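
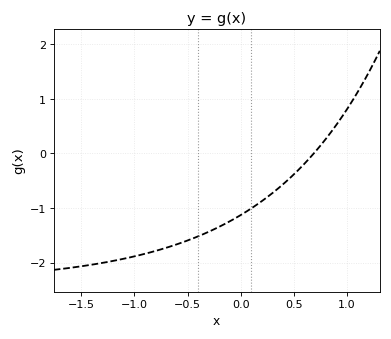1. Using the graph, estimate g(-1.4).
-2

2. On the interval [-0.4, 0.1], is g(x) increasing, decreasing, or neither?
increasing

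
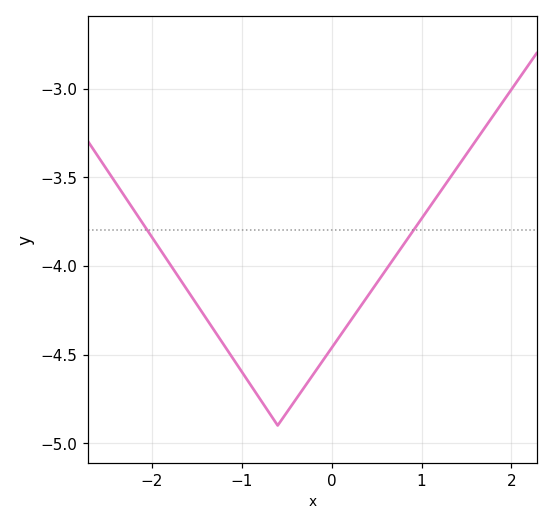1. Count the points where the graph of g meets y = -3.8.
2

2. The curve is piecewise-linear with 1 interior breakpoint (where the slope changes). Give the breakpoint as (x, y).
(-0.6, -4.9)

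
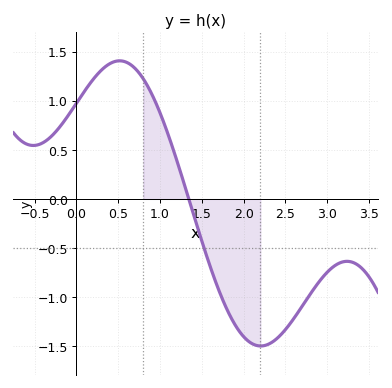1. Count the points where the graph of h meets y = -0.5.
1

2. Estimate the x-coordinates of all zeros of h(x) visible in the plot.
1.34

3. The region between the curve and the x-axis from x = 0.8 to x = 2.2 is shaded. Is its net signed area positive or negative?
negative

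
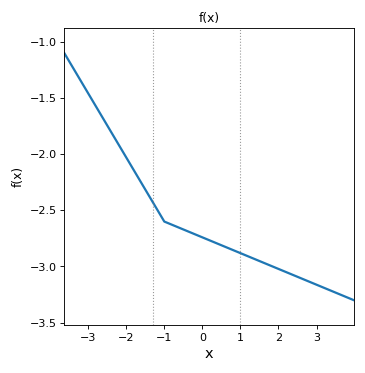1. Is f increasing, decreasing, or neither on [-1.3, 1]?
decreasing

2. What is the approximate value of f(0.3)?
-2.78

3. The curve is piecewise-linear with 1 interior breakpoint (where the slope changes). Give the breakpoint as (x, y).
(-1, -2.6)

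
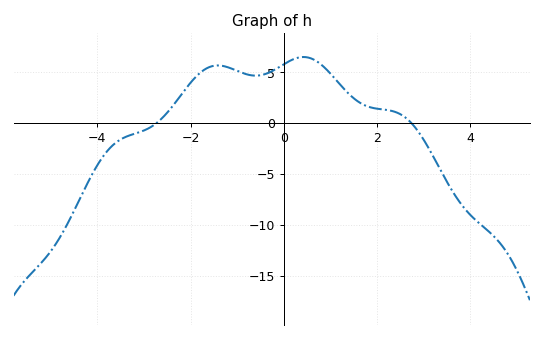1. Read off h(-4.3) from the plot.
-6.5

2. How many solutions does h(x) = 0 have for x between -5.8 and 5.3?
2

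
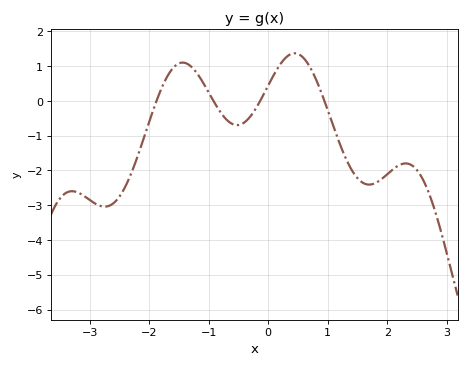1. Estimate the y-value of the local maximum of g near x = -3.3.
-2.6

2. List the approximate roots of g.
-1.9, -0.9, -0.1, 0.9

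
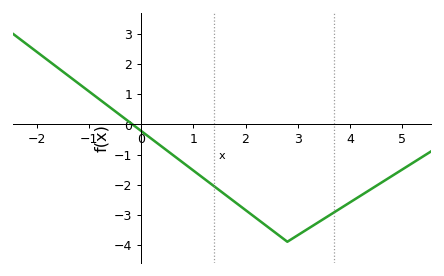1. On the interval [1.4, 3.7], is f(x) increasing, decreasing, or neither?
neither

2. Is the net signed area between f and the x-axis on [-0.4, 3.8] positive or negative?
negative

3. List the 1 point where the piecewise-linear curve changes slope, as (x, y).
(2.8, -3.9)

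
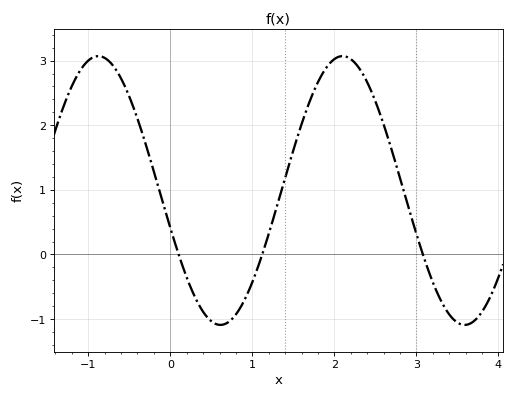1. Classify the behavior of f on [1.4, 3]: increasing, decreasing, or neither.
neither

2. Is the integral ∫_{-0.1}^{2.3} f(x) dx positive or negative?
positive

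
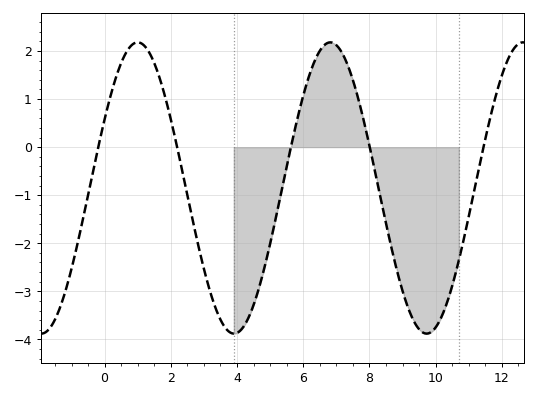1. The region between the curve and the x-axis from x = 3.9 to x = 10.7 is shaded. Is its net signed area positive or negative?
negative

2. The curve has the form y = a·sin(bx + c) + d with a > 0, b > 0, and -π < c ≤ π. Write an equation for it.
y = 3.03sin(1.1x + 0.49) - 0.85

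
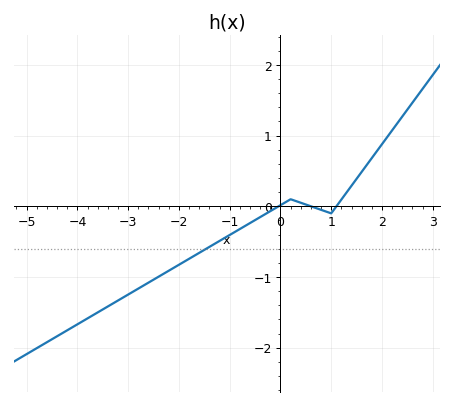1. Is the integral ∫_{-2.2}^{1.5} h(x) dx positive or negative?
negative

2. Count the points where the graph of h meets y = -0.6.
1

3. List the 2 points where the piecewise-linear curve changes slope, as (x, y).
(0.2, 0.1); (1, -0.1)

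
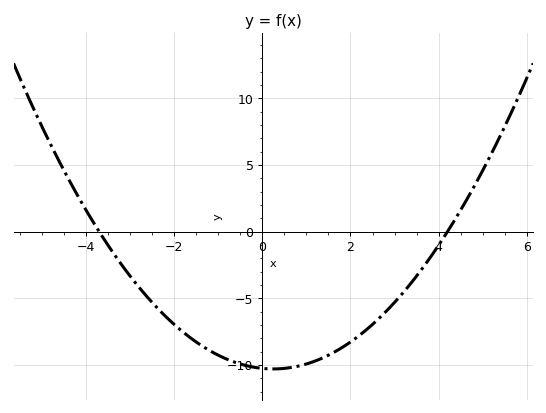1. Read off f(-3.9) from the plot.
1.07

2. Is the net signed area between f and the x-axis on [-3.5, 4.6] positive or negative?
negative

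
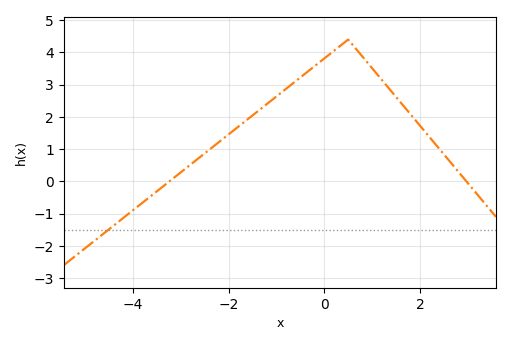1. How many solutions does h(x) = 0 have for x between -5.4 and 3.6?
2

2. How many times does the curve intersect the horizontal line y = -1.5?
1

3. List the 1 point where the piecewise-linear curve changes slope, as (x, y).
(0.5, 4.4)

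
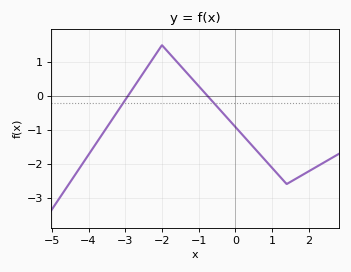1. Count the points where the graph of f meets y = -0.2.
2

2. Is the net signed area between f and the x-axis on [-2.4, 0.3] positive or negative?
positive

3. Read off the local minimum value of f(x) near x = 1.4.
-2.6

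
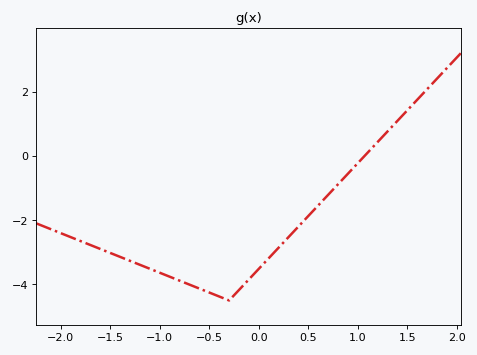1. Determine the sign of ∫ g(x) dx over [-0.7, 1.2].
negative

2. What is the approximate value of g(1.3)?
0.762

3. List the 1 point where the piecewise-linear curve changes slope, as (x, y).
(-0.3, -4.5)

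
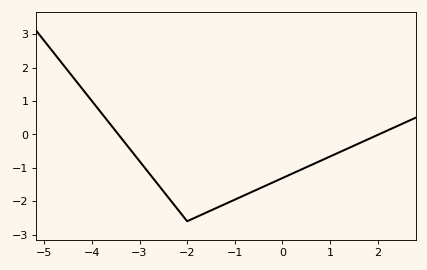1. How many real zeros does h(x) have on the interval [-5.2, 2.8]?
2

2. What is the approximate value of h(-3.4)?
-0.081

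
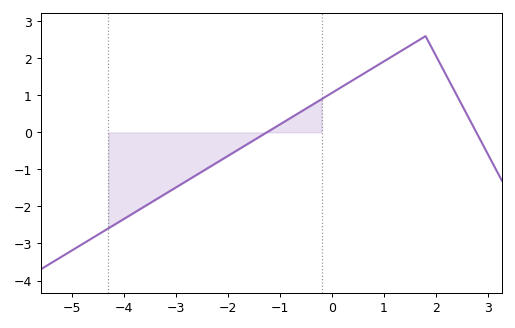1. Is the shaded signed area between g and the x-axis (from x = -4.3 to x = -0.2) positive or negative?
negative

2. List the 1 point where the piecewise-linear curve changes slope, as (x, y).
(1.8, 2.6)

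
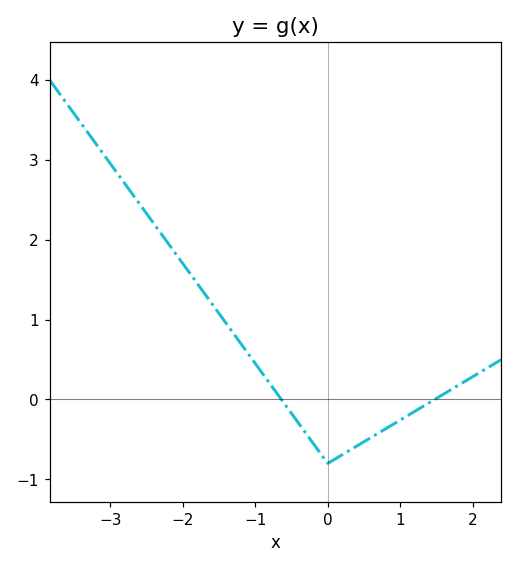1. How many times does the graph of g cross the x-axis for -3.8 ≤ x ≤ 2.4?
2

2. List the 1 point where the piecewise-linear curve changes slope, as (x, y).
(0, -0.8)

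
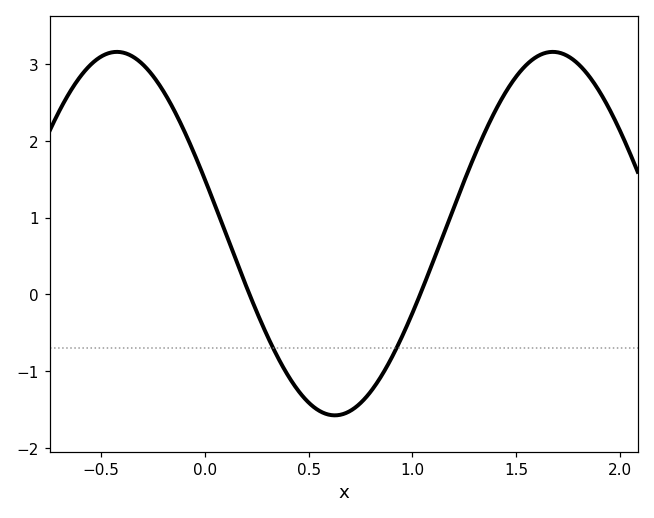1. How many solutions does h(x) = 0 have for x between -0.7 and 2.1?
2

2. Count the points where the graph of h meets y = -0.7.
2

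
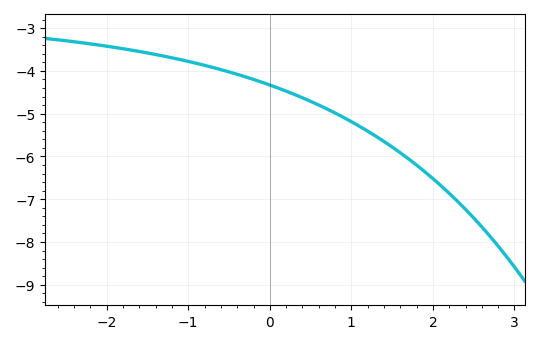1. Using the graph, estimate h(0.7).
-4.89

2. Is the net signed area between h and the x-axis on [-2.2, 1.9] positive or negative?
negative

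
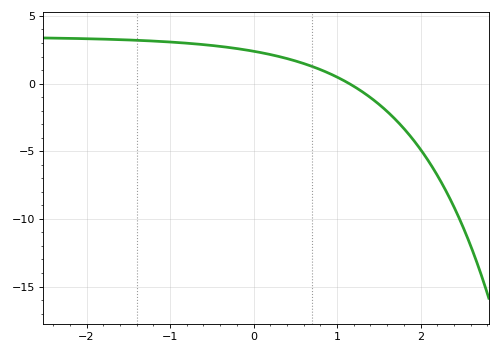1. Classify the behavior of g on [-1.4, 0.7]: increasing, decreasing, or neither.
decreasing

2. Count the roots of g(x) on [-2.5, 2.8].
1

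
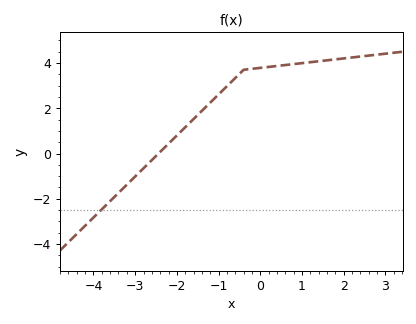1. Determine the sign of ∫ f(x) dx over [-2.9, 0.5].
positive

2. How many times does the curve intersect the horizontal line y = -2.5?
1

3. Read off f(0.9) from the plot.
3.97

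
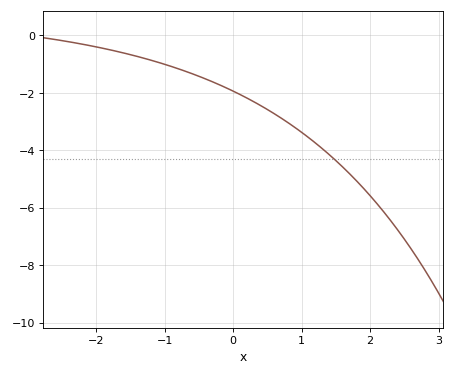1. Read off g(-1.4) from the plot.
-0.8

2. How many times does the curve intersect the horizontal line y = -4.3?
1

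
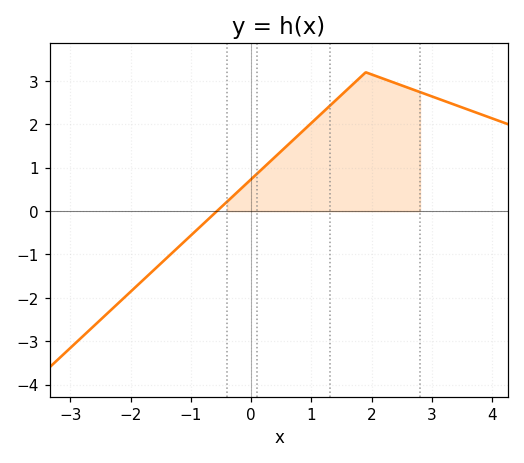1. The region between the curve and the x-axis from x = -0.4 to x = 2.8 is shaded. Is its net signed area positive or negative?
positive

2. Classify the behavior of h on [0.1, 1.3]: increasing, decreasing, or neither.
increasing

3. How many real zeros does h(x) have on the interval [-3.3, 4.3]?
1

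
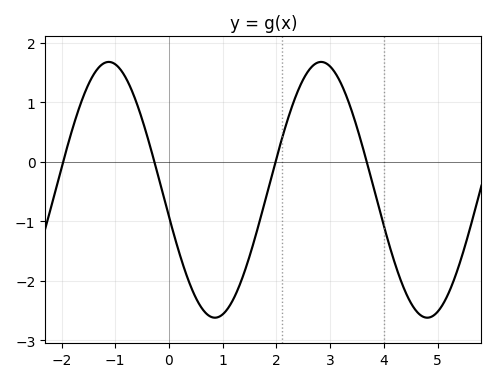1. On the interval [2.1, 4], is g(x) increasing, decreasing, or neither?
neither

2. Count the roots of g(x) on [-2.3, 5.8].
4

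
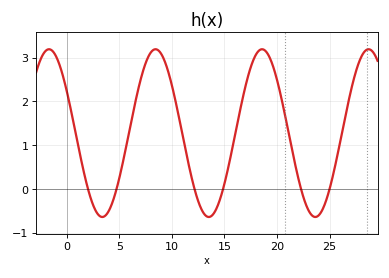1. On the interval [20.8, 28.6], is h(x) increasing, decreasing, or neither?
neither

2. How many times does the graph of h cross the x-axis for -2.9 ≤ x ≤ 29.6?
6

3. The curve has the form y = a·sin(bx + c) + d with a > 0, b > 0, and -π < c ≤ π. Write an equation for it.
y = 1.91sin(0.62x + 2.6) + 1.28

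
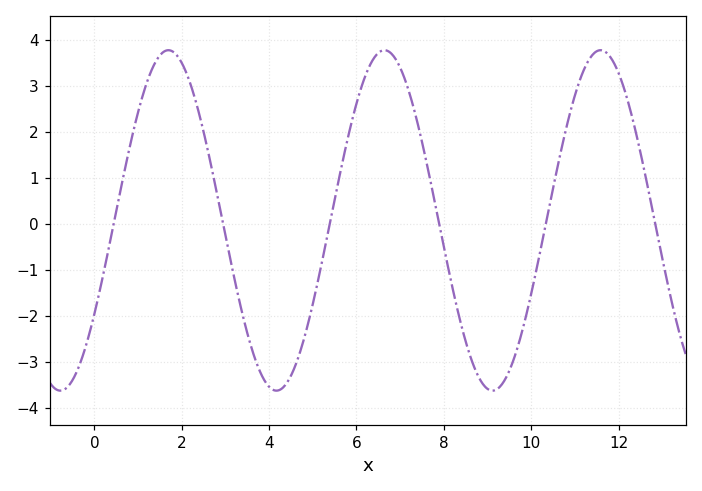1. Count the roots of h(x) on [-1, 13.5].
6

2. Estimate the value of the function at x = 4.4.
-3.5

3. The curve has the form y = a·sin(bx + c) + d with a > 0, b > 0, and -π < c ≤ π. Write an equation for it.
y = 3.7sin(1.3x - 0.58) + 0.08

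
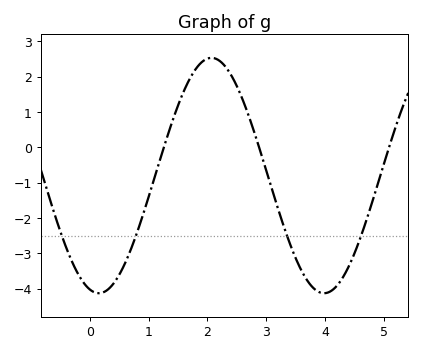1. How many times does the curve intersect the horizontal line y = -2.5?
4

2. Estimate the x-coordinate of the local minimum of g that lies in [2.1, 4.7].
4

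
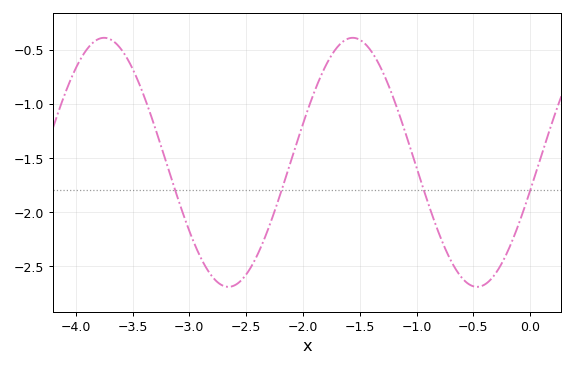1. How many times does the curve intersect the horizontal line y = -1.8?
4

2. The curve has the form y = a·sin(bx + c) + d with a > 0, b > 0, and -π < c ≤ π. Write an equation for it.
y = 1.15sin(2.87x - 0.23) - 1.54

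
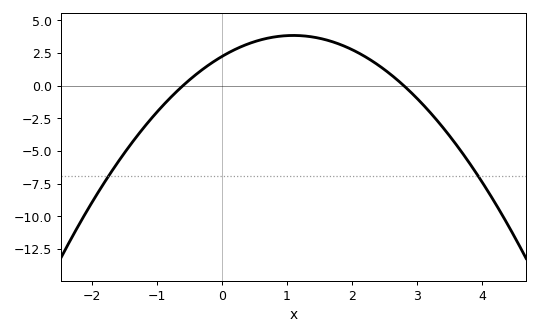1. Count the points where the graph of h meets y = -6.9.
2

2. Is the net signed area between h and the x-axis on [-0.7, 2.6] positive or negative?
positive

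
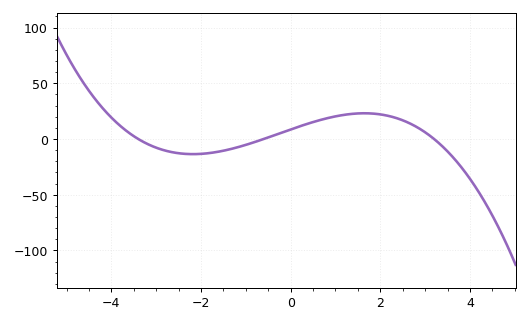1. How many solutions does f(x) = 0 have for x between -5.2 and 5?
3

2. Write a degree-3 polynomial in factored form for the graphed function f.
y = -1.31(x + 3.4)(x + 0.6)(x - 3.2)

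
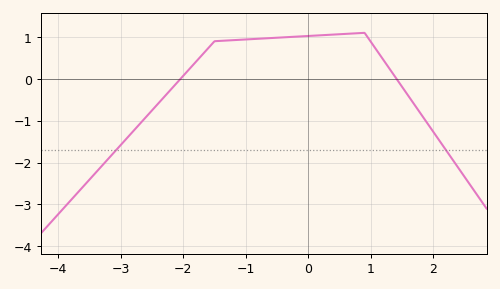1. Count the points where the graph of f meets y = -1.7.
2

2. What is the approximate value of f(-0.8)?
1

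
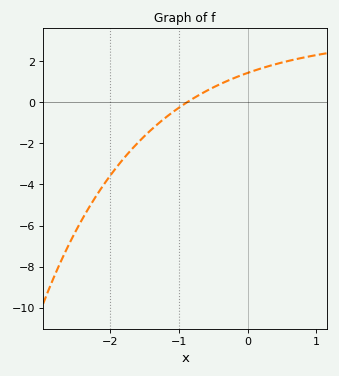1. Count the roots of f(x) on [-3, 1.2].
1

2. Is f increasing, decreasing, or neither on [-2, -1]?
increasing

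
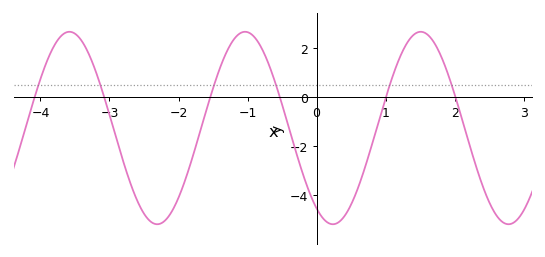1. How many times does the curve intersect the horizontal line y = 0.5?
6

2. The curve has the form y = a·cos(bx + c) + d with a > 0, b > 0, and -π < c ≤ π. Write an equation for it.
y = 3.93cos(2.5x + 2.6) - 1.25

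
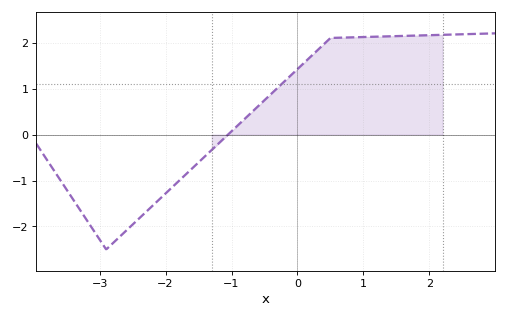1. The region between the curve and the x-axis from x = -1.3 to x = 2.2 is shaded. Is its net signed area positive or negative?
positive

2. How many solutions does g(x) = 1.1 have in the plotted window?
1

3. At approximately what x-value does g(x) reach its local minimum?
-2.9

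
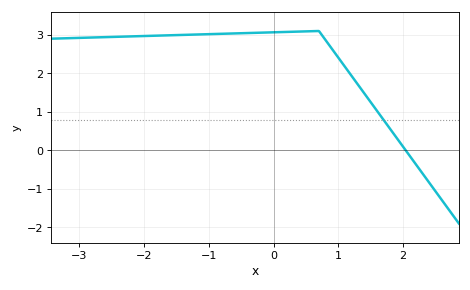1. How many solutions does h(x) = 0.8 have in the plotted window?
1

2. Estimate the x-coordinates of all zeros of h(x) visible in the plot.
2.04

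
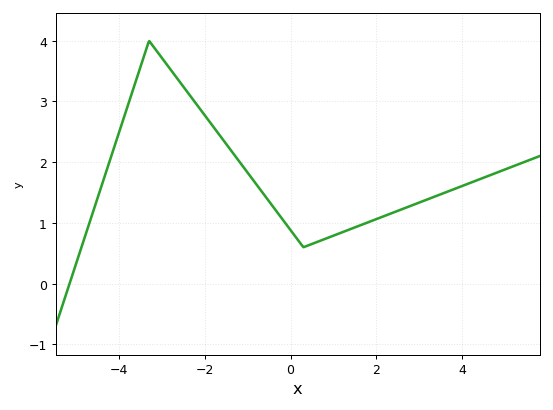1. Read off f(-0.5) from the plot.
1.4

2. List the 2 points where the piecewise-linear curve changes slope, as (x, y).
(-3.3, 4); (0.3, 0.6)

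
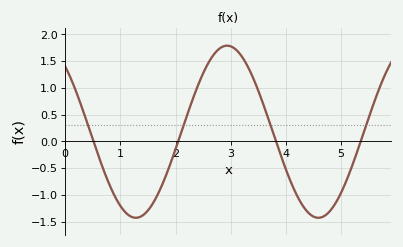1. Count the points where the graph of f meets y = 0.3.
4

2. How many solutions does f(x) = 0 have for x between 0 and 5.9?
4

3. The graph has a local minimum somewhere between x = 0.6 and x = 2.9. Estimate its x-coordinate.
1.3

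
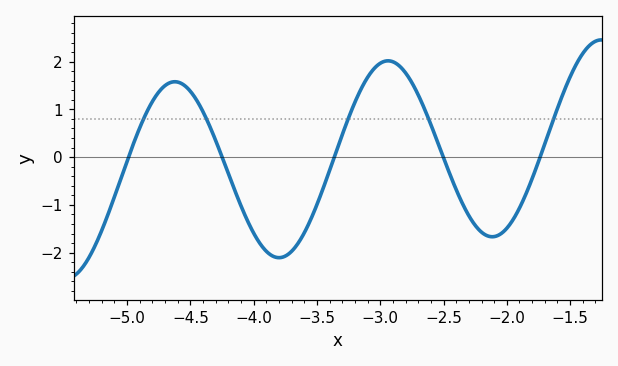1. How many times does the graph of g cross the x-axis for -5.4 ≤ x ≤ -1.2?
5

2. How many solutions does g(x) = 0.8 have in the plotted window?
5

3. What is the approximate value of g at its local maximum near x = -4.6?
1.58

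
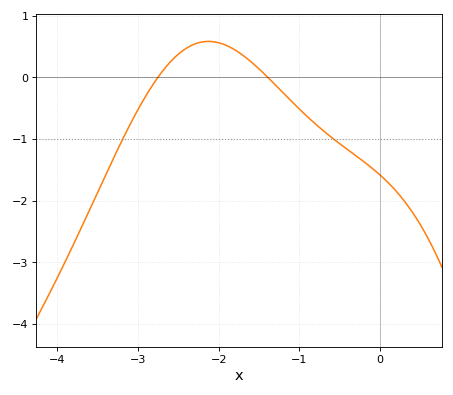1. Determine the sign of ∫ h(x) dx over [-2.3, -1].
positive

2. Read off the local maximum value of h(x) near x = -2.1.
0.6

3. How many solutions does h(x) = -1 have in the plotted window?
2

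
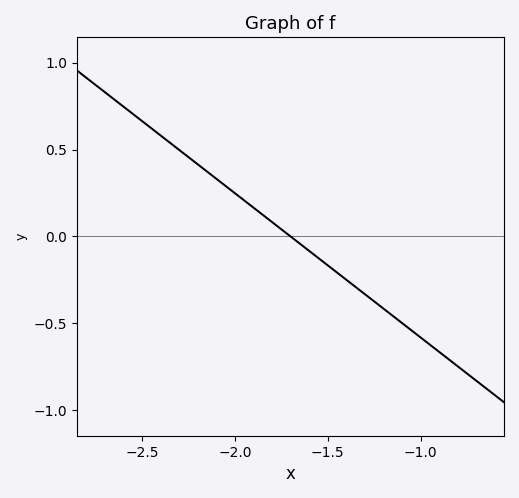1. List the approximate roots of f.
-1.7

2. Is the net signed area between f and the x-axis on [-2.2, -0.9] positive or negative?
negative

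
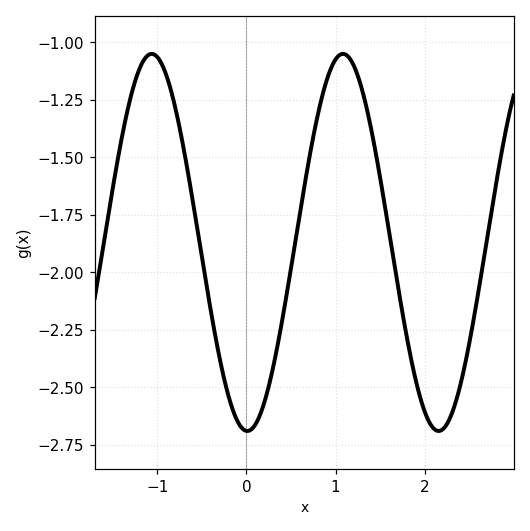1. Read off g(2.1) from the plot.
-2.68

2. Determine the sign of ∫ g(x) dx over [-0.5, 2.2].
negative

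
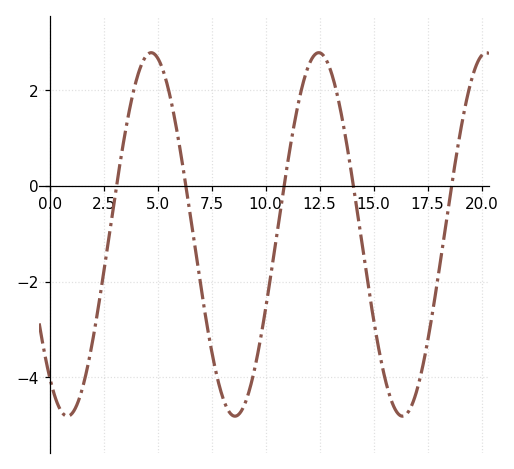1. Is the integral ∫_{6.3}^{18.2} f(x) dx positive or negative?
negative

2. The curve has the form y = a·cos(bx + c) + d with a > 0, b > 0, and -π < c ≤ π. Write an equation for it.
y = 3.8cos(0.81x + 2.5) - 1.01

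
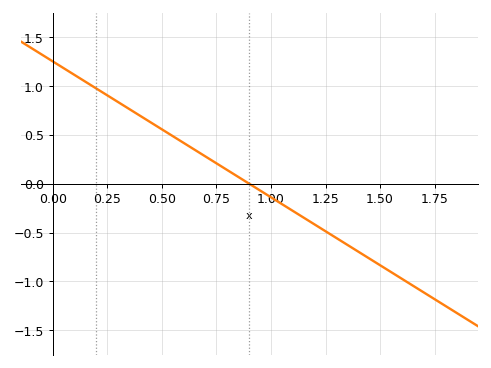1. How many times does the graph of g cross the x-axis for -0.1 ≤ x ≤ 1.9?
1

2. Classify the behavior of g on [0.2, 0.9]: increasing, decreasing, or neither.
decreasing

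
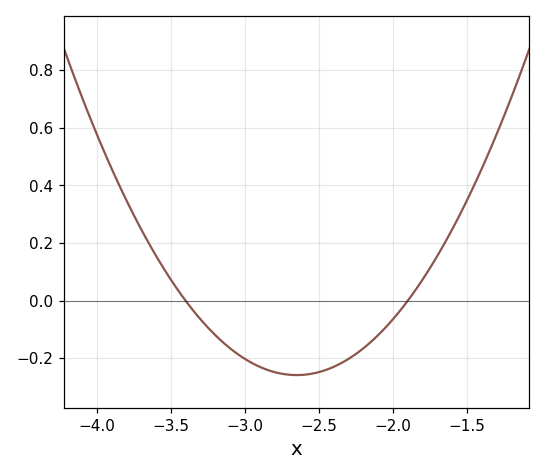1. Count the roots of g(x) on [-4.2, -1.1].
2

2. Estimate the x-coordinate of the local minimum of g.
-2.65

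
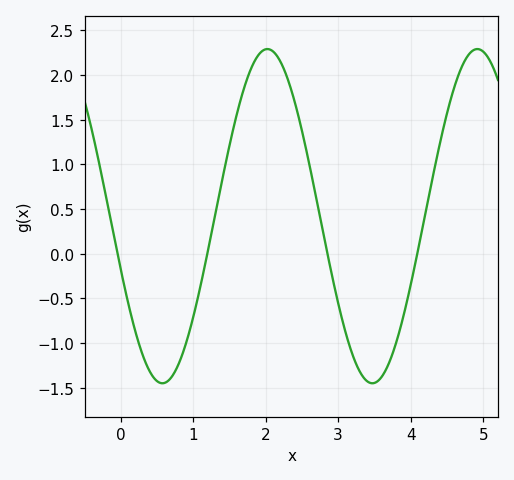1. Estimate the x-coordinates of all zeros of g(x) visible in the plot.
-0.043, 1.2, 2.85, 4.09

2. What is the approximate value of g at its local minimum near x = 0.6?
-1.45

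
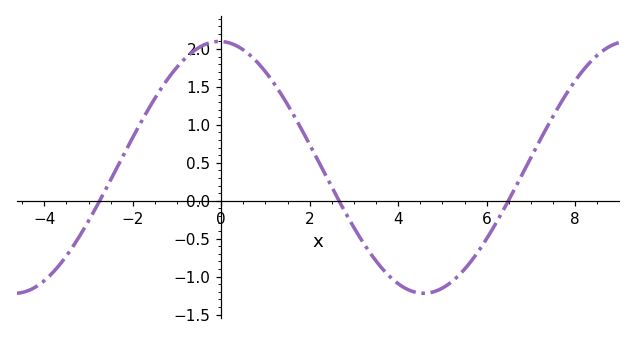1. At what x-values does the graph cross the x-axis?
-2.75, 2.66, 6.49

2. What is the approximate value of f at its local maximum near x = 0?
2.1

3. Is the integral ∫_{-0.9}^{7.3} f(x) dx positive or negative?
positive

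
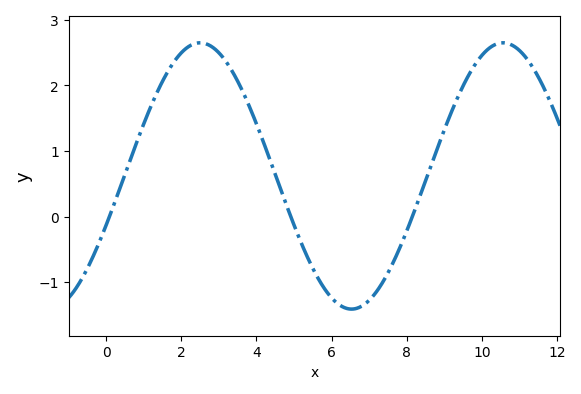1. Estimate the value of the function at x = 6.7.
-1.39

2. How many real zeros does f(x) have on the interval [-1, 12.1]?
3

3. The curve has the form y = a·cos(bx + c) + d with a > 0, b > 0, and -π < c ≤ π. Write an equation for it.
y = 2.03cos(0.78x - 1.95) + 0.62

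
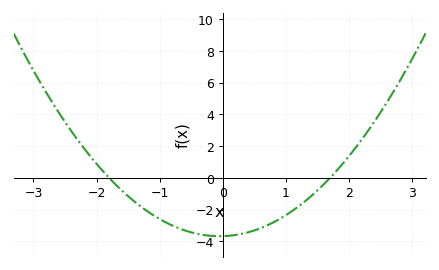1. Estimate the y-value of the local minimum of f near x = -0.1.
-3.67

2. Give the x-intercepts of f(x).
-1.8, 1.7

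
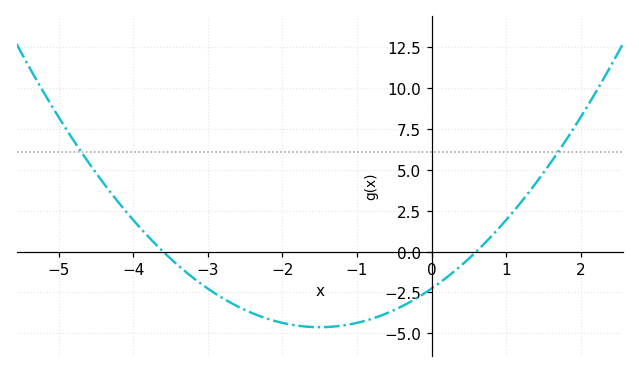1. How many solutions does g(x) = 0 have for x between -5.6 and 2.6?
2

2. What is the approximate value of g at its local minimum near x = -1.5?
-4.63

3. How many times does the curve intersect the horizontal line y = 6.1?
2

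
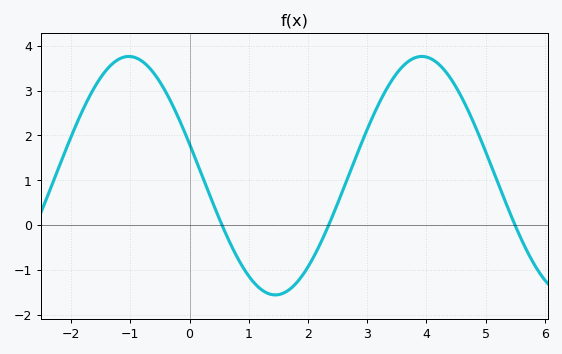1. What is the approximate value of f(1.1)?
-1.3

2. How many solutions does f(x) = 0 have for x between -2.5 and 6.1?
3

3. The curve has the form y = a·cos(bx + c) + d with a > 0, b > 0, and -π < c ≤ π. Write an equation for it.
y = 2.66cos(1.3x + 1.3) + 1.1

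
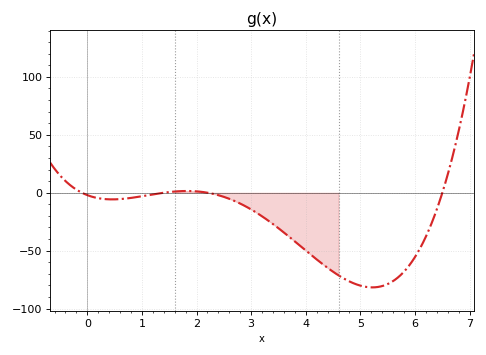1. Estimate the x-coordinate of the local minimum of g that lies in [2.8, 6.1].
5.2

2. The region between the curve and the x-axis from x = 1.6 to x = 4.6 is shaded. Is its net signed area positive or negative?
negative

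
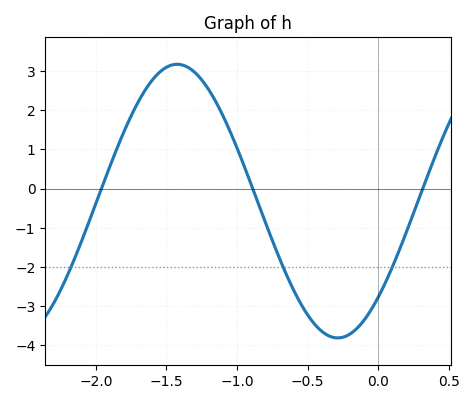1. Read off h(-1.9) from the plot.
0.572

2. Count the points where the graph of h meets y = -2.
3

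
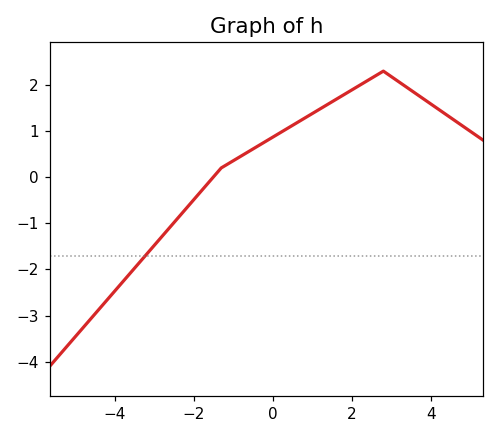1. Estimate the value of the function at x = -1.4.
0.101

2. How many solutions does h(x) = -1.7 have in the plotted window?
1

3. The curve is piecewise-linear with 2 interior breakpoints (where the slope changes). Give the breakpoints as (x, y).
(-1.3, 0.2); (2.8, 2.3)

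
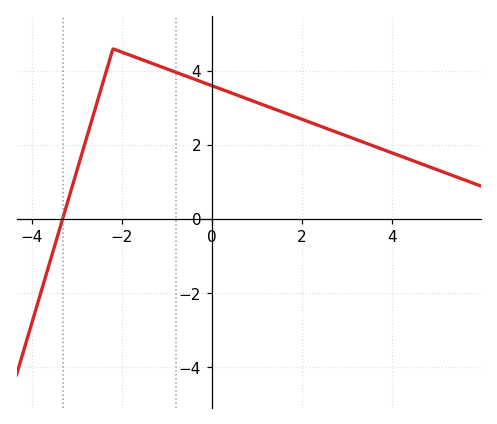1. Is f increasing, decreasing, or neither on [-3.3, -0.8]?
neither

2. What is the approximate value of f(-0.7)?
3.92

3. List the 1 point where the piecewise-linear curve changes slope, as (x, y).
(-2.2, 4.6)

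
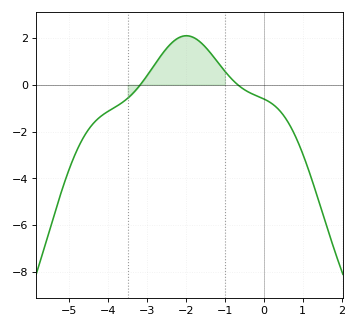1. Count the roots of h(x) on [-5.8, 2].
2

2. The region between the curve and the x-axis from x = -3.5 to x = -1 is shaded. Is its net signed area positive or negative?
positive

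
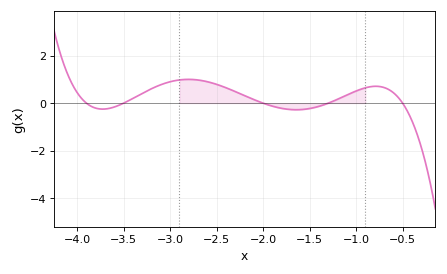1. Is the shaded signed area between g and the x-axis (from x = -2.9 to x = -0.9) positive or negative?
positive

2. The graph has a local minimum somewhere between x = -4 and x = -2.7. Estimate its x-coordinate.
-3.73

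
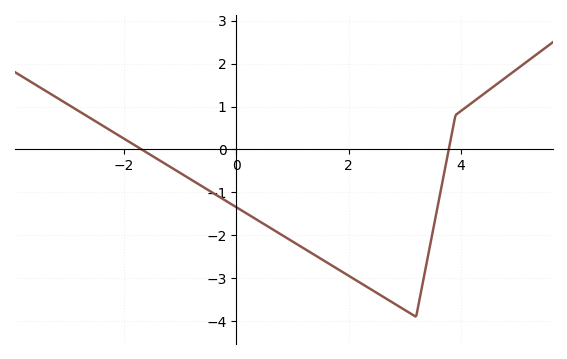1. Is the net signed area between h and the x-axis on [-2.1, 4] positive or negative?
negative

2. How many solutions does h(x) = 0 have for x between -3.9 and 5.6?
2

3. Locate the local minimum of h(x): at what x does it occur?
3.2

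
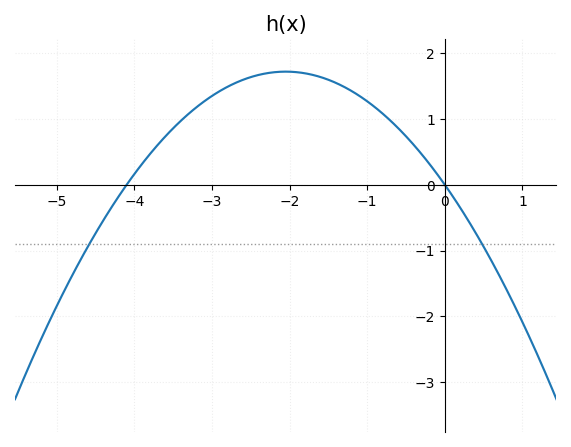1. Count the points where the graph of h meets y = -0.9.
2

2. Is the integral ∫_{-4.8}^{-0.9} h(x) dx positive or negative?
positive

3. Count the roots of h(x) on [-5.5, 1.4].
2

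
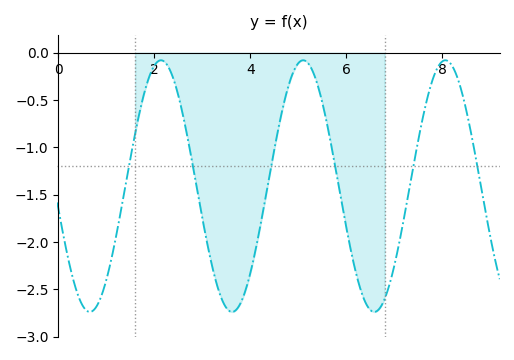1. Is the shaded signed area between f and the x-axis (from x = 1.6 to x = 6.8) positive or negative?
negative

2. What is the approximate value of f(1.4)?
-1.4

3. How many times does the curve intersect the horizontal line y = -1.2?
6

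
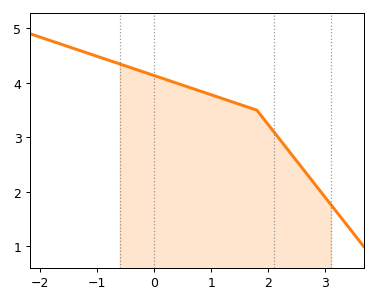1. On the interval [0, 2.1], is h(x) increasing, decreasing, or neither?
decreasing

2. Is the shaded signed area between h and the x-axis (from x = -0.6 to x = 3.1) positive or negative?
positive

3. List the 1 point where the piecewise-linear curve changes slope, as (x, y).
(1.8, 3.5)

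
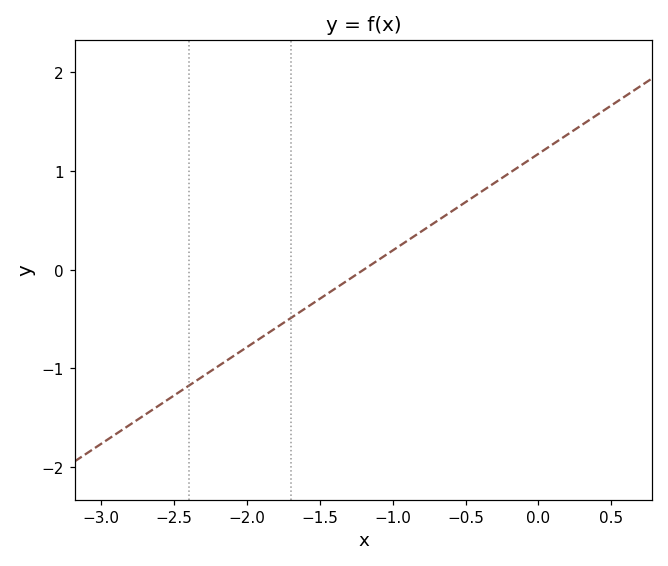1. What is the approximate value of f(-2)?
-0.8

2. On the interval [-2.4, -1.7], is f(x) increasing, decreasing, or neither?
increasing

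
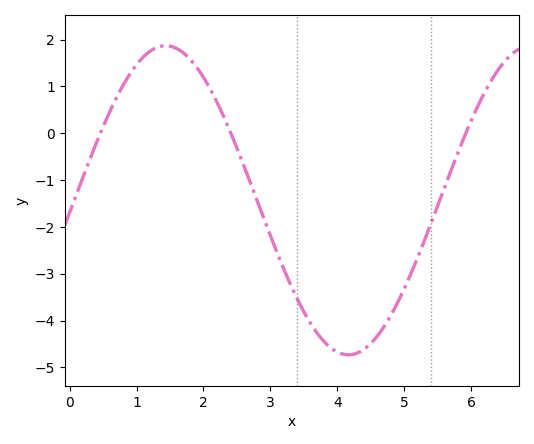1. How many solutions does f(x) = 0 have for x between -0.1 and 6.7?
3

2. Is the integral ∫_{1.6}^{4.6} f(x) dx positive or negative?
negative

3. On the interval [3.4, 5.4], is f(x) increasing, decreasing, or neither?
neither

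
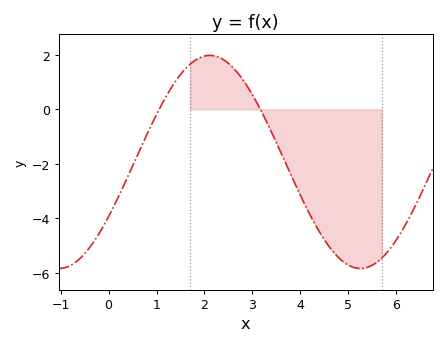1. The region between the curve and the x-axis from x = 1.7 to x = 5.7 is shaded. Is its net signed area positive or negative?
negative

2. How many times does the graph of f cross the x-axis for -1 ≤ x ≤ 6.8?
2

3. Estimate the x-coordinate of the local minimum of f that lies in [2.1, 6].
5.25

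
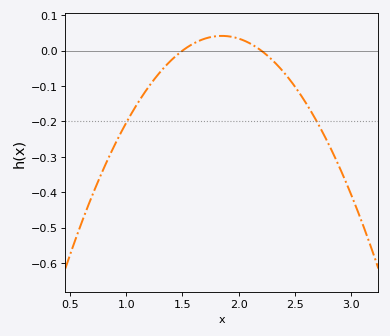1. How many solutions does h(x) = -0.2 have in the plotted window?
2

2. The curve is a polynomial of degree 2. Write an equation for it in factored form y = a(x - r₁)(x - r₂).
y = -0.34(x - 1.5)(x - 2.2)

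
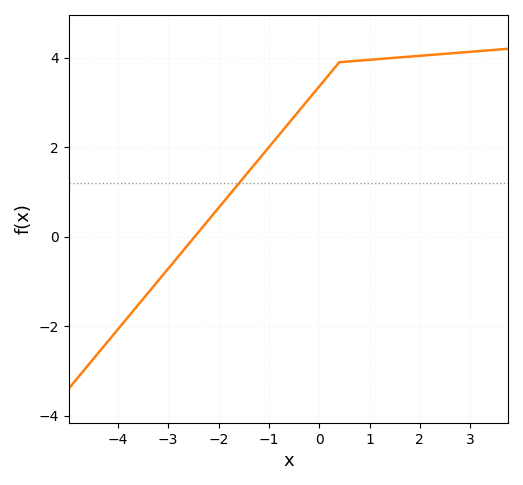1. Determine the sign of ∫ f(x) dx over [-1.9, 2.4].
positive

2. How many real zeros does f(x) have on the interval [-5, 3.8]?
1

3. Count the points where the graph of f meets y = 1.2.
1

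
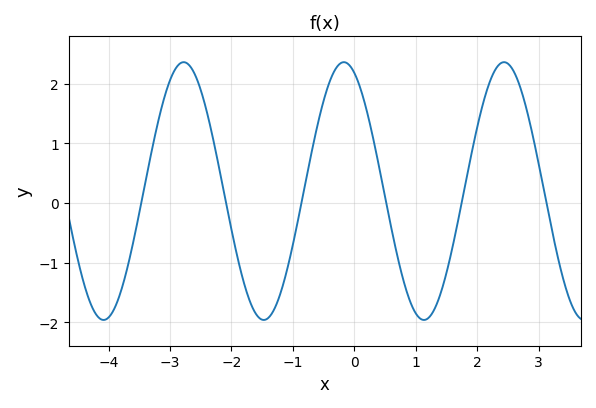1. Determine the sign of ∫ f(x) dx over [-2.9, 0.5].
positive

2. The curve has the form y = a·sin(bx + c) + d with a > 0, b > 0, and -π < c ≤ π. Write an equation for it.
y = 2.16sin(2.4x + 2) + 0.2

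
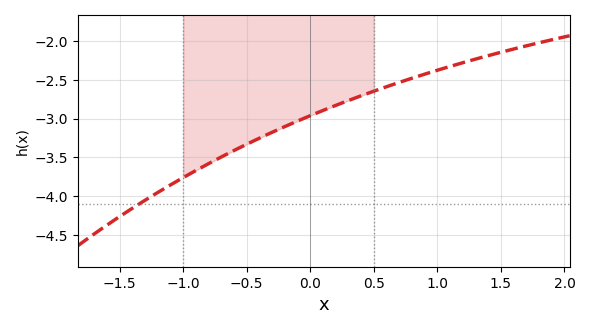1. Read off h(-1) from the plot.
-3.75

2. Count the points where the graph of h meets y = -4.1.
1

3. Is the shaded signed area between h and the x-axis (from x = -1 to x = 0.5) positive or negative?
negative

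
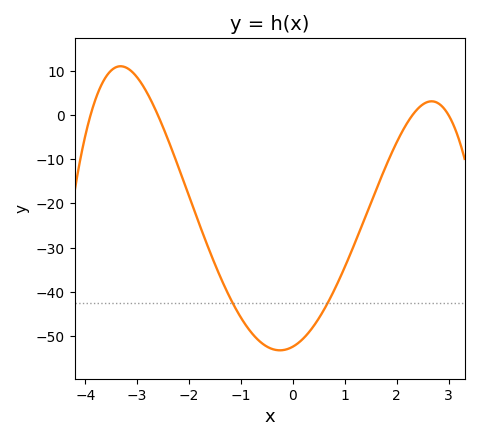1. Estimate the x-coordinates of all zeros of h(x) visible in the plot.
-4, -2.6, 2.2, 3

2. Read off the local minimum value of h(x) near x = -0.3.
-53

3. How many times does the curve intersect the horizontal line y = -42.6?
2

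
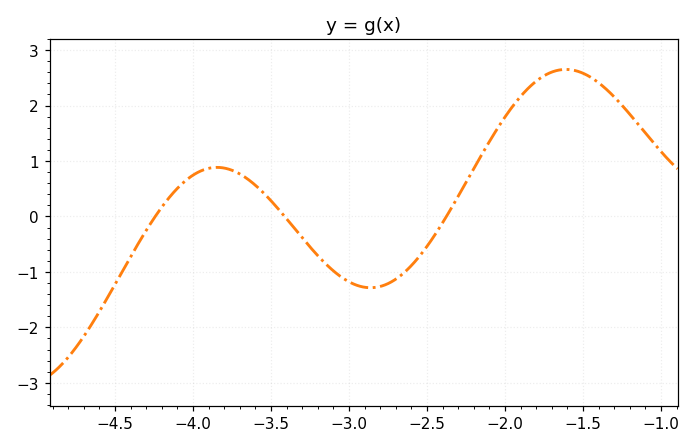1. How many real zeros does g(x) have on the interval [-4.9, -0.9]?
3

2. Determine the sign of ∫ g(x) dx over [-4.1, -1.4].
positive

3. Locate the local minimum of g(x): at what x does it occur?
-2.9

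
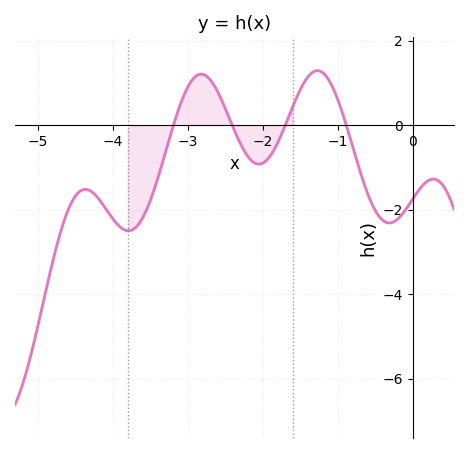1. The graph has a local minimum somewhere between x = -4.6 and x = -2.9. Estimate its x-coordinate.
-3.8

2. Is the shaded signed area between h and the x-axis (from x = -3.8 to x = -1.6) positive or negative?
negative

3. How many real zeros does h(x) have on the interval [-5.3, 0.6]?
4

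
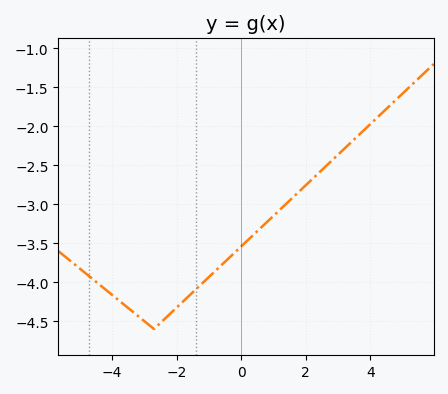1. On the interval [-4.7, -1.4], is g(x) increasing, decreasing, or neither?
neither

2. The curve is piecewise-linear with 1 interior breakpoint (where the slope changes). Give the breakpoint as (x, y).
(-2.7, -4.6)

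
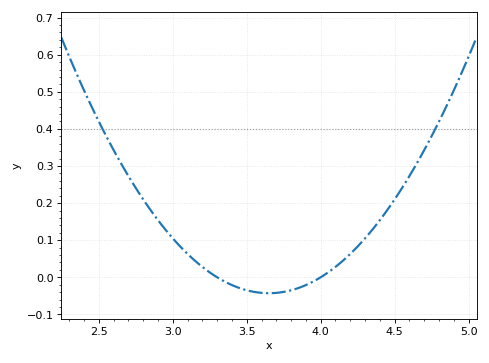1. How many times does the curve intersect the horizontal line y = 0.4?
2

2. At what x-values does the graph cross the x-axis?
3.3, 4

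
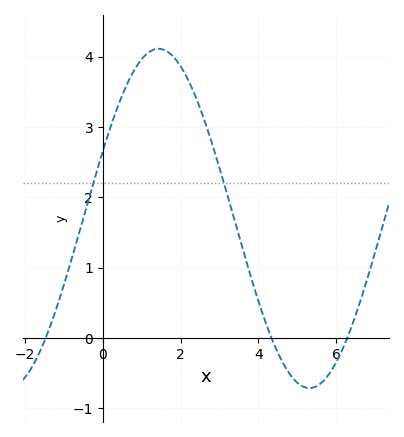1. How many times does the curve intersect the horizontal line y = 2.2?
2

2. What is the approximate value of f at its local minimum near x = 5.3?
-0.7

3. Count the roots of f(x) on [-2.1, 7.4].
3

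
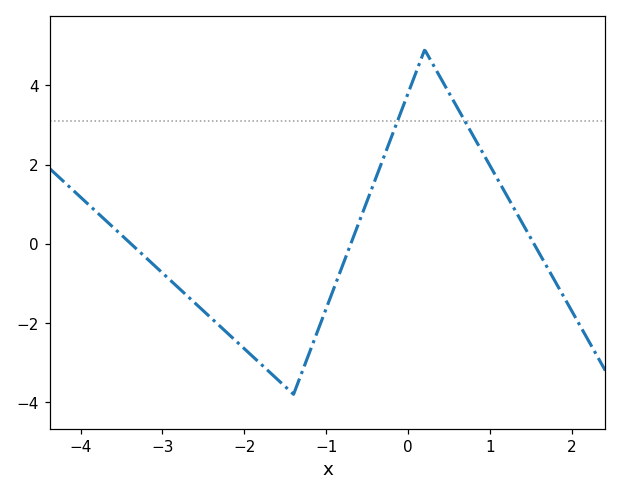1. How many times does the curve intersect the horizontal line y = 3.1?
2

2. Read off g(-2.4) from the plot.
-1.8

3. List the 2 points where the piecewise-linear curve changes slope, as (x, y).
(-1.4, -3.8); (0.2, 4.9)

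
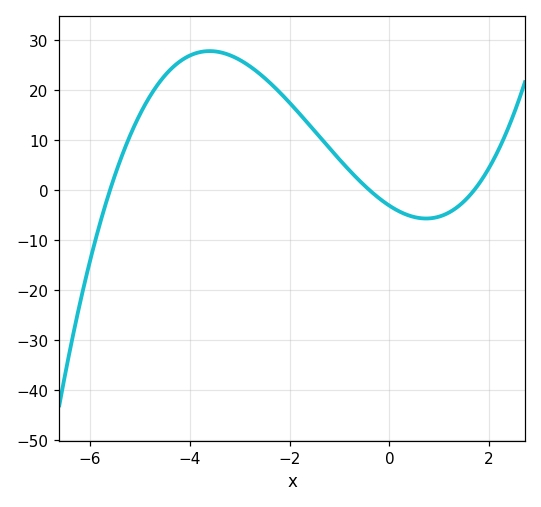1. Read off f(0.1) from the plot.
-4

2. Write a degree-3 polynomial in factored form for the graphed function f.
y = 0.82(x + 5.6)(x + 0.4)(x - 1.7)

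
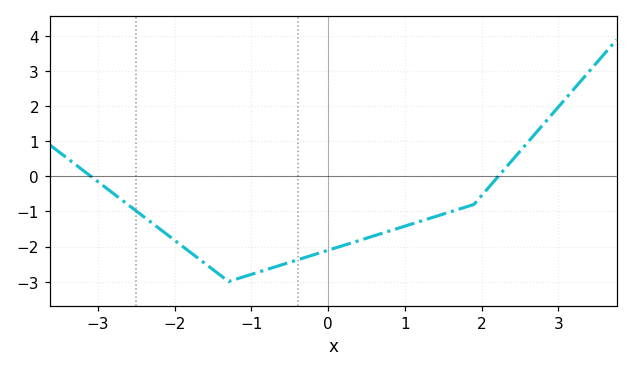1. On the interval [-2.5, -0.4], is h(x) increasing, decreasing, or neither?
neither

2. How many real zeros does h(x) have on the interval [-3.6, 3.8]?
2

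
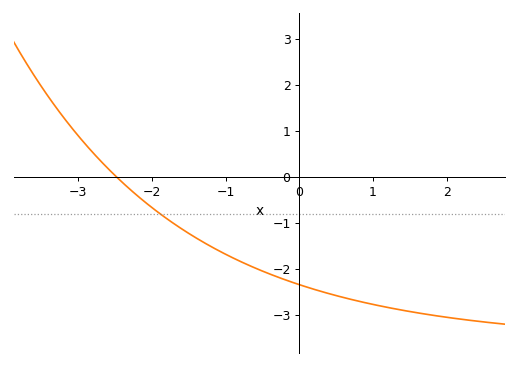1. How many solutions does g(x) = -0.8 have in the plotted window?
1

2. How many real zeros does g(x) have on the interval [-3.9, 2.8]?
1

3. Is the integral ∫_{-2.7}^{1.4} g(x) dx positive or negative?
negative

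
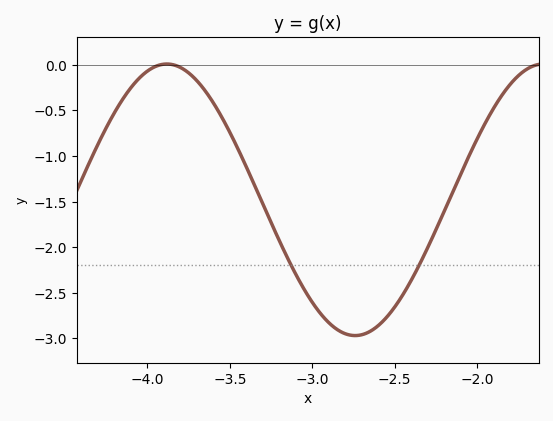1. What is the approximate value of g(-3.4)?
-1.1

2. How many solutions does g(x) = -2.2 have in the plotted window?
2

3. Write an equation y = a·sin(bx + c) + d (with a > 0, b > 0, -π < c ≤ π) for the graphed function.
y = 1.49sin(2.8x - 0.32) - 1.48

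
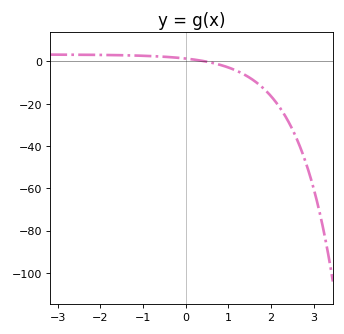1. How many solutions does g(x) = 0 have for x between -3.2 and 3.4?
1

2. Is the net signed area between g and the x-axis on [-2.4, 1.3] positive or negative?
positive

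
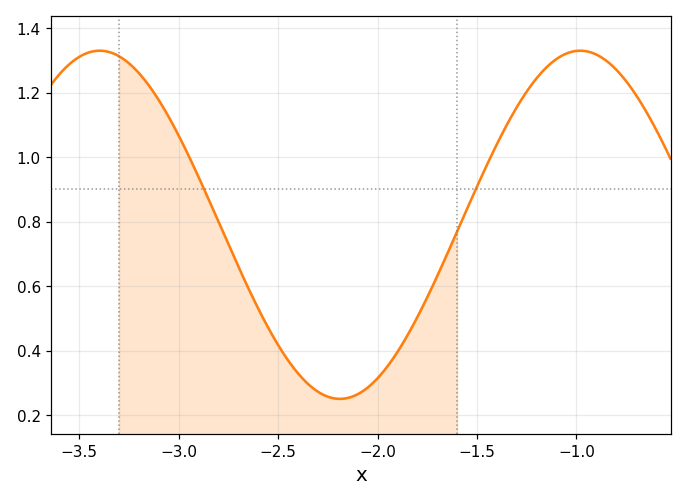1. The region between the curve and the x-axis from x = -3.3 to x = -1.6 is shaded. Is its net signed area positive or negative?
positive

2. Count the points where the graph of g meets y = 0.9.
2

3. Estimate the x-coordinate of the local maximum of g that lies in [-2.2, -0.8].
-0.981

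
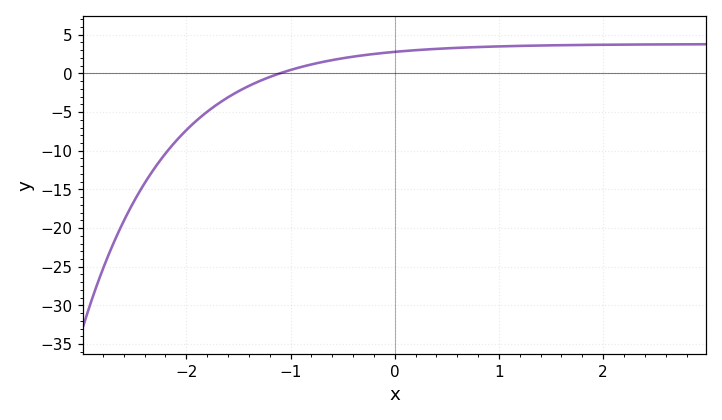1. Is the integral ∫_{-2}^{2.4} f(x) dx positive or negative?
positive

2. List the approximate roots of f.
-1.1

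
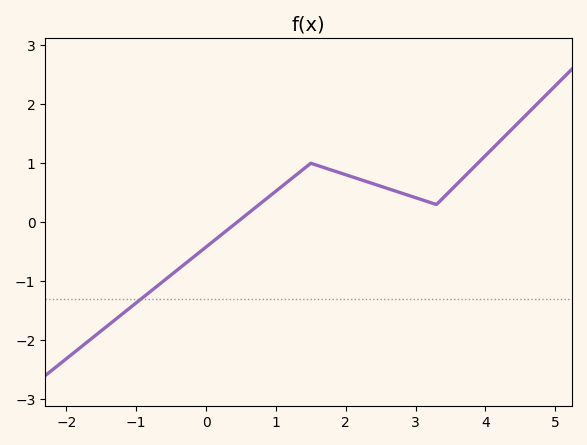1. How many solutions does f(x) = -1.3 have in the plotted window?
1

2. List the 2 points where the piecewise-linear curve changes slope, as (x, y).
(1.5, 1); (3.3, 0.3)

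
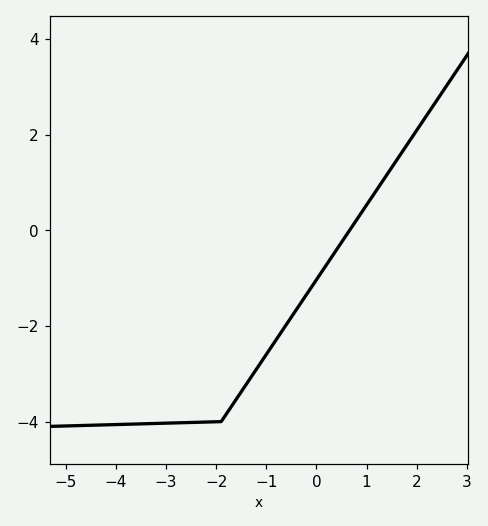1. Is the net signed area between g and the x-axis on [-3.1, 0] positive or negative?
negative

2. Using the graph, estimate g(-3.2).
-4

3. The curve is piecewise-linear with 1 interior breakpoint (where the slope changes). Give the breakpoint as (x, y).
(-1.9, -4)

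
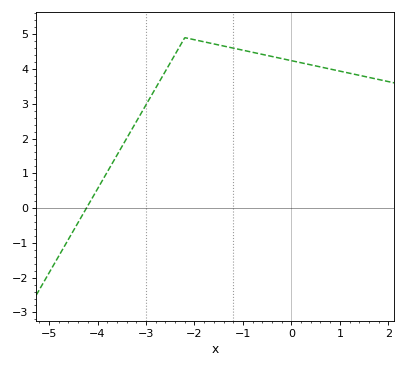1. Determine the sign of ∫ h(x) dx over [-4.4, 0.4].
positive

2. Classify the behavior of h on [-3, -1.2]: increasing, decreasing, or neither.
neither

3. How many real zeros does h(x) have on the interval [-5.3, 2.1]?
1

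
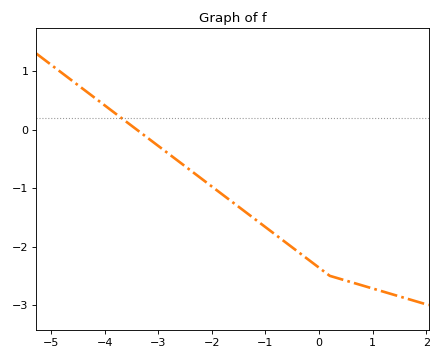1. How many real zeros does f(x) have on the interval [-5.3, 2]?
1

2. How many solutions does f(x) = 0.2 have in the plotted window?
1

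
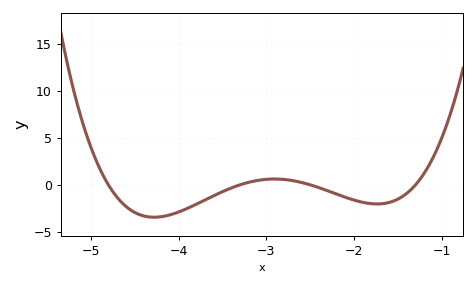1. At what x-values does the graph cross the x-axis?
-4.8, -3.3, -2.5, -1.3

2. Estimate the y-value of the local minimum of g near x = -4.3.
-3.46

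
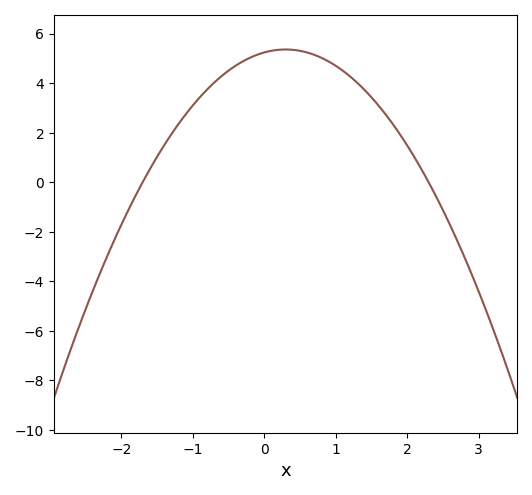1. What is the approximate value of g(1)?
4.7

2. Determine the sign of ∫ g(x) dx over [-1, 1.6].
positive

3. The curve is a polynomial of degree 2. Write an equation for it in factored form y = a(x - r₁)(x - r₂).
y = -1.34(x + 1.7)(x - 2.3)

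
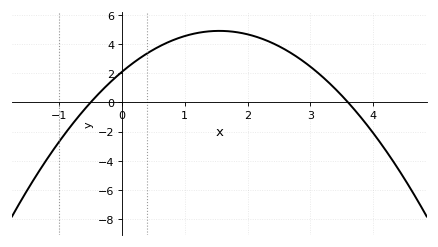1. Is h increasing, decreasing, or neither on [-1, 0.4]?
increasing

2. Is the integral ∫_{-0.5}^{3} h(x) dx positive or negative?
positive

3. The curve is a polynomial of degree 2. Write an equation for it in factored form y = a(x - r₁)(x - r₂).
y = -1.17(x + 0.5)(x - 3.6)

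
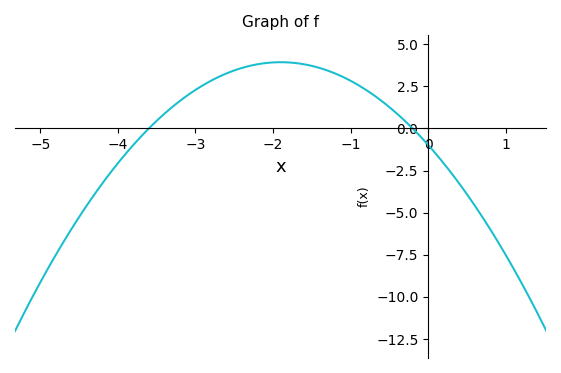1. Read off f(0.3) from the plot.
-2.65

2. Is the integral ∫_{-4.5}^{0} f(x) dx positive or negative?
positive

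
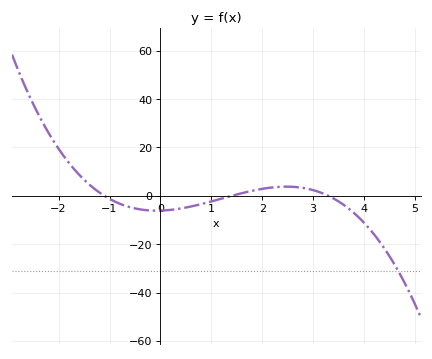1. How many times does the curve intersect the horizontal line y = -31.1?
1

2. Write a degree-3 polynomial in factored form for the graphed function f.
y = -1.2(x + 1.1)(x - 1.4)(x - 3.3)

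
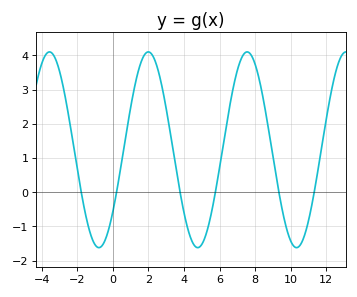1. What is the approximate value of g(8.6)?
2.3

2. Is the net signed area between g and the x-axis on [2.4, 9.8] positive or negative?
positive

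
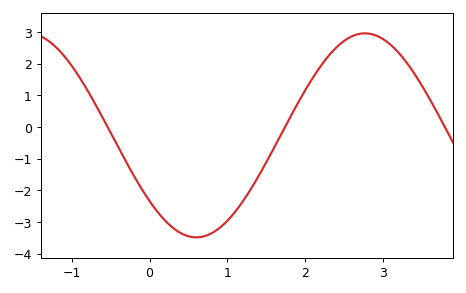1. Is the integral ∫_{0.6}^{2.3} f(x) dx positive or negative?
negative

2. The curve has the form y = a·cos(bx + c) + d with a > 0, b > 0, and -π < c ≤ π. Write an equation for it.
y = 3.22cos(1.4x + 2.3) - 0.26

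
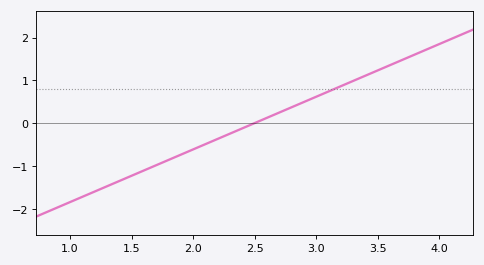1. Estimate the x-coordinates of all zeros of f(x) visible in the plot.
2.5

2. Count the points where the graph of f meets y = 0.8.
1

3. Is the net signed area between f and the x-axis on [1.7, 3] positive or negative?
negative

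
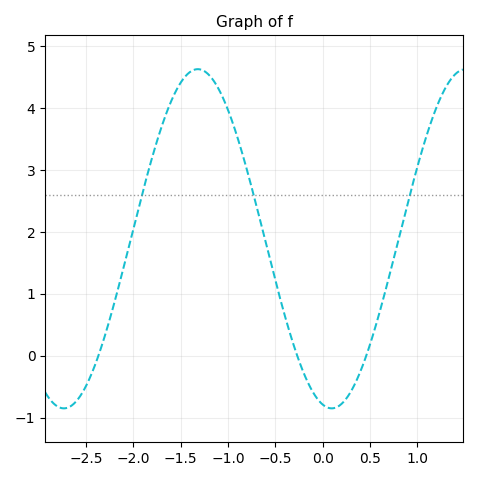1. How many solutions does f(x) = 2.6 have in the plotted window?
3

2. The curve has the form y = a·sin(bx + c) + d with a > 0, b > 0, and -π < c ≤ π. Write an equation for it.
y = 2.74sin(2.22x - 1.78) + 1.89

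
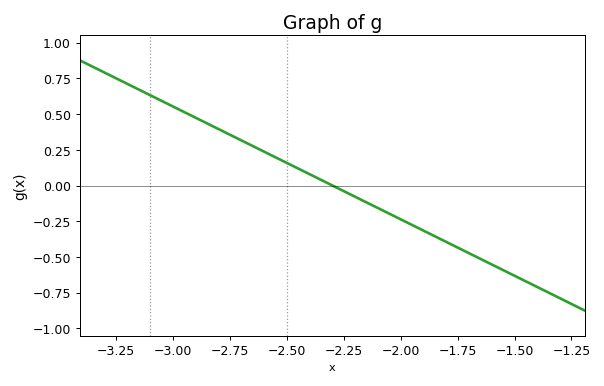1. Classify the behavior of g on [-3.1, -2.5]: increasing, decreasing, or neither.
decreasing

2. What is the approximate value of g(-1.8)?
-0.4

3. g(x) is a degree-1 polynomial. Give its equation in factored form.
y = -0.79(x + 2.3)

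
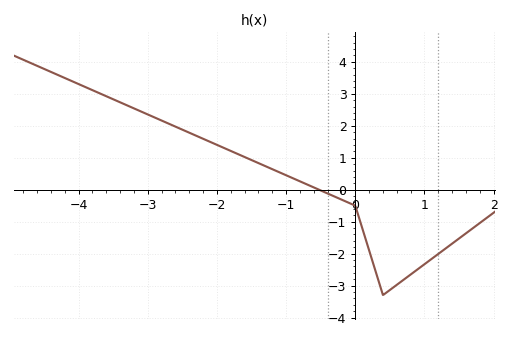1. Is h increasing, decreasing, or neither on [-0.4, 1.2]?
neither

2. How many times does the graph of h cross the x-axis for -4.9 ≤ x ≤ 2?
1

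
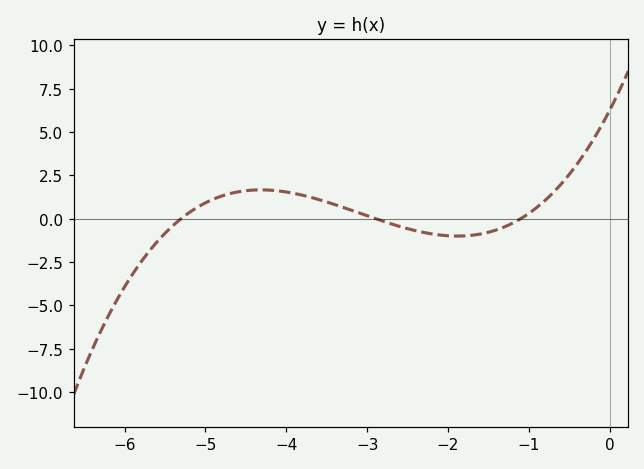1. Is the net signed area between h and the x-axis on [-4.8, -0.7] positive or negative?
positive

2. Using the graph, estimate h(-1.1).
0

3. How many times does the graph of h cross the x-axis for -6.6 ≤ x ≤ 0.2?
3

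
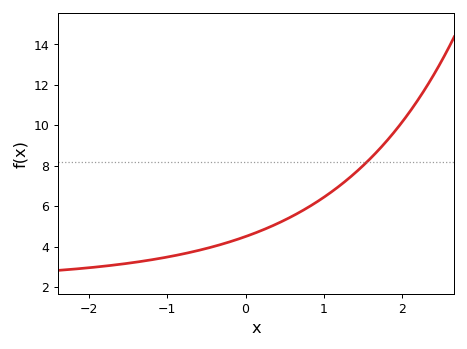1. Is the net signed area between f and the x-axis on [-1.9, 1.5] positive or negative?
positive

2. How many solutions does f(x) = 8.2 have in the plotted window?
1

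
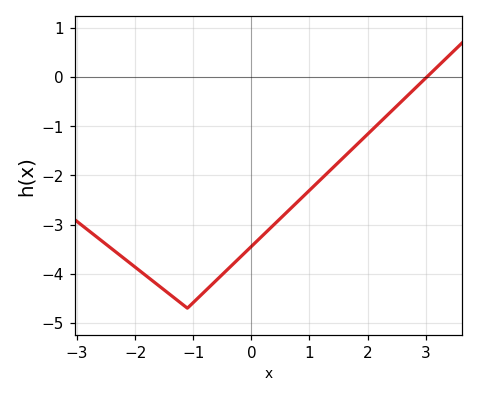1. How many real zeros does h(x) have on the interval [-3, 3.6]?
1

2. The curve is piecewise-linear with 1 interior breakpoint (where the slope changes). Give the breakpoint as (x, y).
(-1.1, -4.7)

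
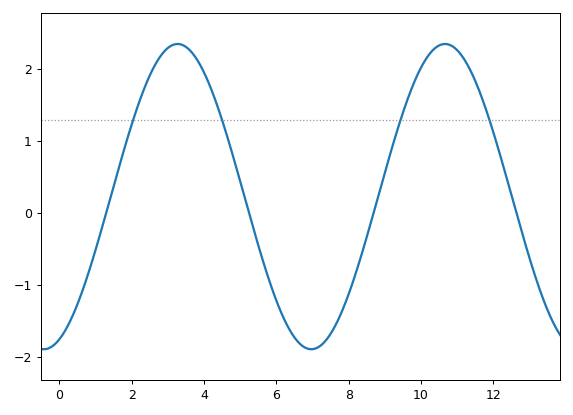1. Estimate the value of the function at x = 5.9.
-1.08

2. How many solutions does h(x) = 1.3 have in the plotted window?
4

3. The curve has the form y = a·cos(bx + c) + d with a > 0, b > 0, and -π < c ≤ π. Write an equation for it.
y = 2.12cos(0.85x - 2.78) + 0.23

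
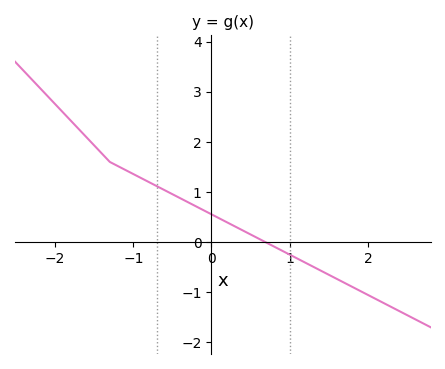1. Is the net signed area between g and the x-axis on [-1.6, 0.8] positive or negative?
positive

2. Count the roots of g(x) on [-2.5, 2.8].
1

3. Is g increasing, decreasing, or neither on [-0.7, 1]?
decreasing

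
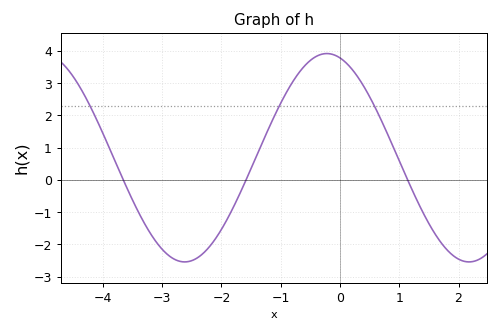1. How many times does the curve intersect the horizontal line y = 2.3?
3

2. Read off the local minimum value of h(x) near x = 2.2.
-2.54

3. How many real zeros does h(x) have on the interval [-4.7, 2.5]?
3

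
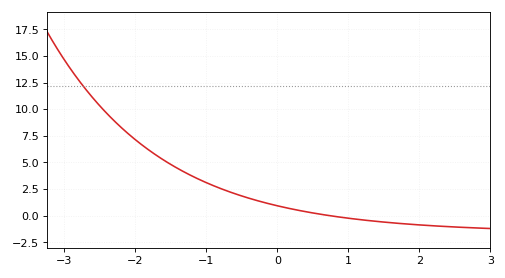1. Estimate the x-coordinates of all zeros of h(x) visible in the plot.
0.739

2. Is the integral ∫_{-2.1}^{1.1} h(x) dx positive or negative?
positive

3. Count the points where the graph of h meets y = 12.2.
1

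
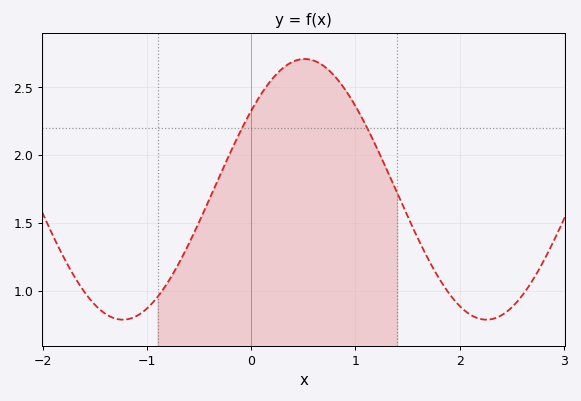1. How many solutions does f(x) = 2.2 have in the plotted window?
2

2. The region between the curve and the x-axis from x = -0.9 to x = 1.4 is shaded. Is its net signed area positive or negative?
positive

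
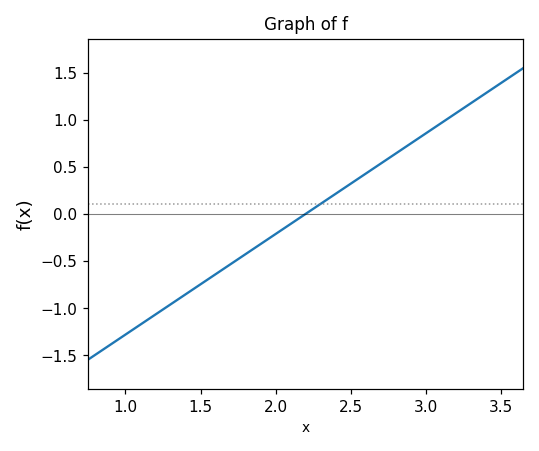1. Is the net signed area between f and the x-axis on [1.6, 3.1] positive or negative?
positive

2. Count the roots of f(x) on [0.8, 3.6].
1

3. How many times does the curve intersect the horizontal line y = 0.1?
1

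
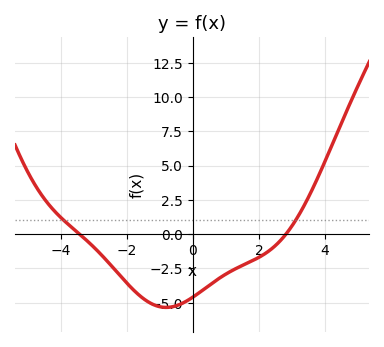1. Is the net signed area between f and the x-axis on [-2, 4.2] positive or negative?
negative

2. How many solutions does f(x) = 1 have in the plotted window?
2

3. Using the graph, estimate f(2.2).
-1.4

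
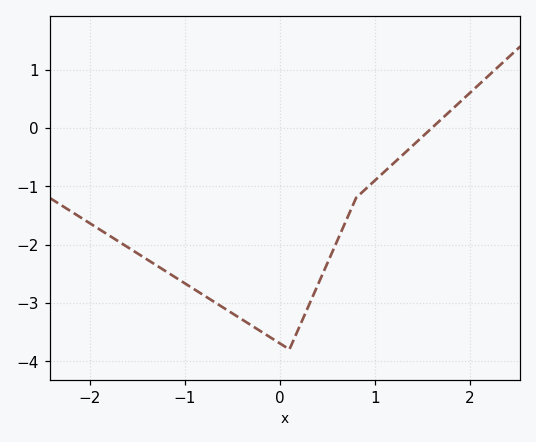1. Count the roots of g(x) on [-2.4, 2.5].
1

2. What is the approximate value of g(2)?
0.6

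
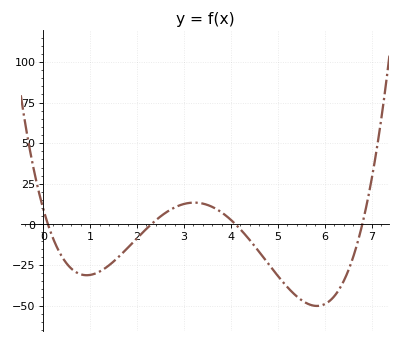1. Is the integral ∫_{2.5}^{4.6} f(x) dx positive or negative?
positive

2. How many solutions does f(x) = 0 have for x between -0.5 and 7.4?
4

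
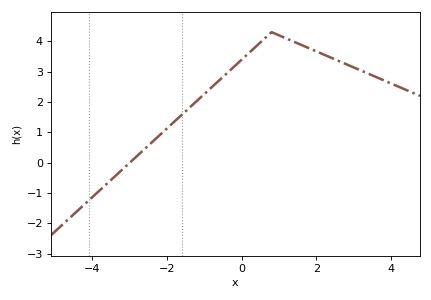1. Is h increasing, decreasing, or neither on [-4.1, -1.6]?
increasing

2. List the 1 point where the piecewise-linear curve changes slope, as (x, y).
(0.8, 4.3)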